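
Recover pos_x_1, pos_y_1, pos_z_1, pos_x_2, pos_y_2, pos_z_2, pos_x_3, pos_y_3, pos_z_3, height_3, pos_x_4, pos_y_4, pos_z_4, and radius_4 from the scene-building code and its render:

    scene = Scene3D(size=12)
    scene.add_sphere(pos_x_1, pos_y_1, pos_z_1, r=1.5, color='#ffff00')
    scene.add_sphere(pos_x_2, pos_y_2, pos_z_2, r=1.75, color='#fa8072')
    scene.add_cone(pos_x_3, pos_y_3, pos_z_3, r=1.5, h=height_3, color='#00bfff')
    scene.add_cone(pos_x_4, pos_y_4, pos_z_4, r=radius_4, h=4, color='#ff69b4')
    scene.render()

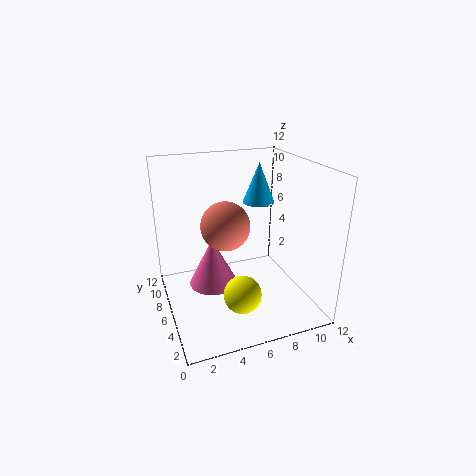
pos_x_1 = 5.25
pos_y_1 = 3
pos_z_1 = 2.5
pos_x_2 = 4
pos_y_2 = 3.25
pos_z_2 = 8.5
pos_x_3 = 9.5
pos_y_3 = 9.75
pos_z_3 = 7.5
height_3 = 3.75
pos_x_4 = 3.75
pos_y_4 = 6
pos_z_4 = 2.25
radius_4 = 2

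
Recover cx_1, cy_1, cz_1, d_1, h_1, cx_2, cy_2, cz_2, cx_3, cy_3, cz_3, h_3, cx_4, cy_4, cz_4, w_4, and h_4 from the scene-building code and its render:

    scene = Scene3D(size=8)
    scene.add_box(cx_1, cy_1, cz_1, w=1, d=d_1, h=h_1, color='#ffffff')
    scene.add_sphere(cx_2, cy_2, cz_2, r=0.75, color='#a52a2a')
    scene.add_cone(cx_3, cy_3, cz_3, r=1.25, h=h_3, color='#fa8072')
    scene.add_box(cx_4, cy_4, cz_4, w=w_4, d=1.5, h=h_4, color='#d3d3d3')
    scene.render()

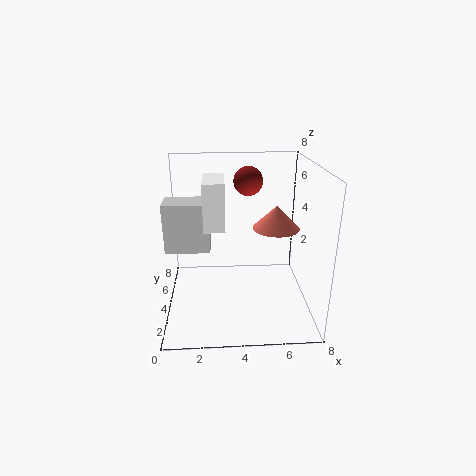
cx_1 = 2.25
cy_1 = 1.25
cz_1 = 5.5
d_1 = 2.25
h_1 = 2.25
cx_2 = 4.5
cy_2 = 3.75
cz_2 = 7.25
cx_3 = 6
cy_3 = 3.5
cz_3 = 4.75
h_3 = 1.25
cx_4 = 0.25
cy_4 = 2.25
cz_4 = 4
w_4 = 2.25
h_4 = 2.5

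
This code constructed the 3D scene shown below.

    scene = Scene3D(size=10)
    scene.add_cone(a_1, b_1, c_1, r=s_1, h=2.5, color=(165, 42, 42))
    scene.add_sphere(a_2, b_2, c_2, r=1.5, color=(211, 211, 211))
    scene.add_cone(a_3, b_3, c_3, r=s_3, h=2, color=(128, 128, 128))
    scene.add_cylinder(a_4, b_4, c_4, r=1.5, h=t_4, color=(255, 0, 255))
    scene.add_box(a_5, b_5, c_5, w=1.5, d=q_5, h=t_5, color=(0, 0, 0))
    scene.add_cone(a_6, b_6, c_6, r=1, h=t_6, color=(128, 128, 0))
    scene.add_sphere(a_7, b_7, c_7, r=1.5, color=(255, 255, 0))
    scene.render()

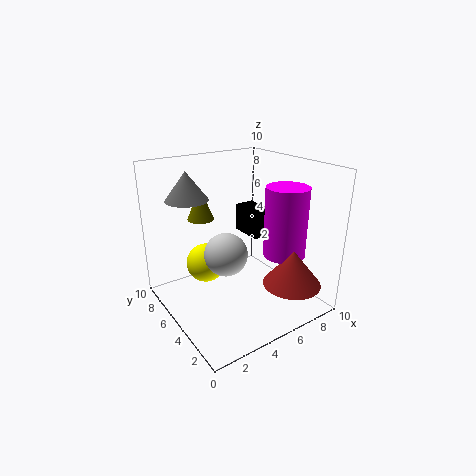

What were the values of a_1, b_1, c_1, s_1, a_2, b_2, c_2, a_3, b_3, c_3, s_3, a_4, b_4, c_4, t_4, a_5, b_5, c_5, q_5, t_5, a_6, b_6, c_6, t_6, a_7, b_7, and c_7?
a_1 = 7.5
b_1 = 2
c_1 = 2
s_1 = 2
a_2 = 4
b_2 = 5
c_2 = 4
a_3 = 2.5
b_3 = 7.5
c_3 = 7.5
s_3 = 1.5
a_4 = 8
b_4 = 3.5
c_4 = 3.5
t_4 = 5
a_5 = 6.5
b_5 = 5
c_5 = 4.5
q_5 = 2.5
t_5 = 2
a_6 = 4
b_6 = 8.5
c_6 = 5.5
t_6 = 2.5
a_7 = 4
b_7 = 8
c_7 = 2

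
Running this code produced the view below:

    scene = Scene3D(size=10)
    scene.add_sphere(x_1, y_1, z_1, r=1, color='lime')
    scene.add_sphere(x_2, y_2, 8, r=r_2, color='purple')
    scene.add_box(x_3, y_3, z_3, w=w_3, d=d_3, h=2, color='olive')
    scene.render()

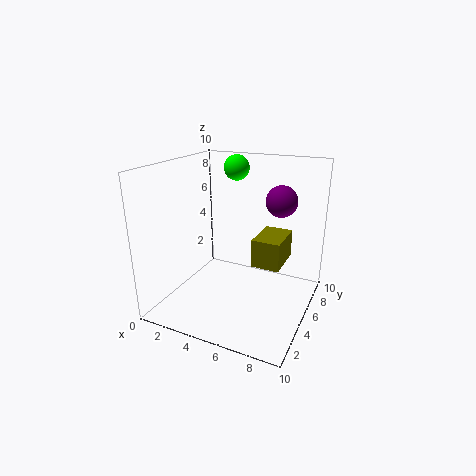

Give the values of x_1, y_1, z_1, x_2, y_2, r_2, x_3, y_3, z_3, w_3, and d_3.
x_1 = 3, y_1 = 9, z_1 = 9, x_2 = 8, y_2 = 5, r_2 = 1, x_3 = 6, y_3 = 5, z_3 = 3, w_3 = 2, d_3 = 3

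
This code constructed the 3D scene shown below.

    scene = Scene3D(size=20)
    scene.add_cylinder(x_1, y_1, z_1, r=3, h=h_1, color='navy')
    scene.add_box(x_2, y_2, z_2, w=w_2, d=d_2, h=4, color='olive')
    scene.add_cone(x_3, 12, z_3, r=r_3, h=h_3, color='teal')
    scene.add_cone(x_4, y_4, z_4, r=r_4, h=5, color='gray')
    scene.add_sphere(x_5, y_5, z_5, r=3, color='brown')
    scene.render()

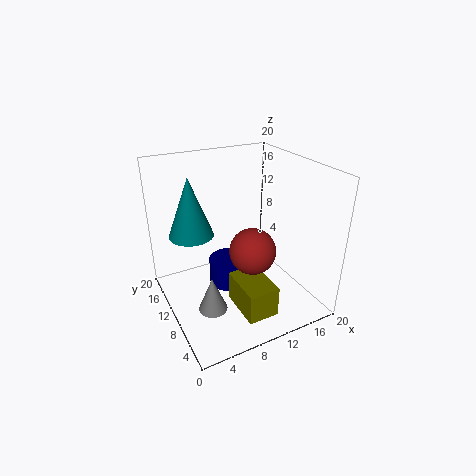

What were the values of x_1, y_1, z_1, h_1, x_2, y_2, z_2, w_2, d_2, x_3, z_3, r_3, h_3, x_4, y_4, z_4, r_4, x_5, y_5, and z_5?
x_1 = 10; y_1 = 13; z_1 = 1; h_1 = 4; x_2 = 7; y_2 = 1; z_2 = 3; w_2 = 4; d_2 = 6; x_3 = 4; z_3 = 11; r_3 = 3; h_3 = 8; x_4 = 5; y_4 = 8; z_4 = 1; r_4 = 2; x_5 = 10; y_5 = 6; z_5 = 10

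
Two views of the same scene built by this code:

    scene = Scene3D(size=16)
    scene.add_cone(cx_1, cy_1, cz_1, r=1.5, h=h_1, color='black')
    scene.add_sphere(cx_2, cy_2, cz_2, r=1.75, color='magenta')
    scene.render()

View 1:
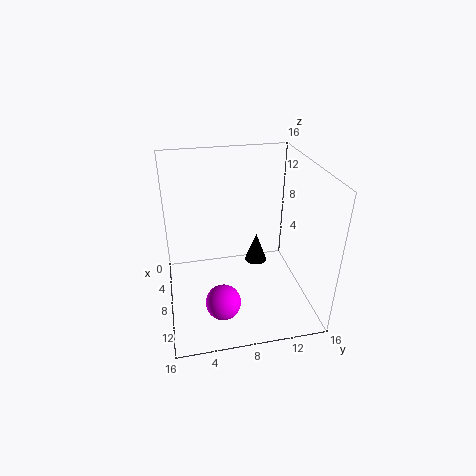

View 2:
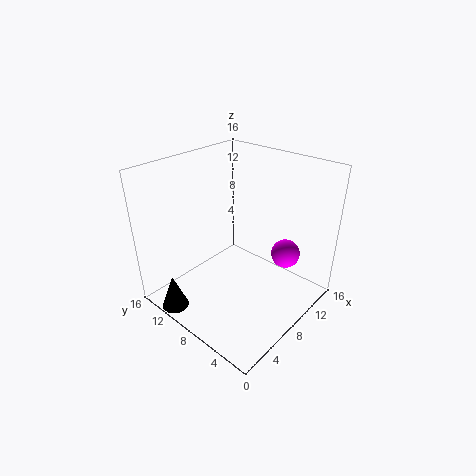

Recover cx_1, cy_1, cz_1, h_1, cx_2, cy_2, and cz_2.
cx_1 = 1.5, cy_1 = 12, cz_1 = 0.25, h_1 = 4, cx_2 = 13.75, cy_2 = 5.25, cz_2 = 4.25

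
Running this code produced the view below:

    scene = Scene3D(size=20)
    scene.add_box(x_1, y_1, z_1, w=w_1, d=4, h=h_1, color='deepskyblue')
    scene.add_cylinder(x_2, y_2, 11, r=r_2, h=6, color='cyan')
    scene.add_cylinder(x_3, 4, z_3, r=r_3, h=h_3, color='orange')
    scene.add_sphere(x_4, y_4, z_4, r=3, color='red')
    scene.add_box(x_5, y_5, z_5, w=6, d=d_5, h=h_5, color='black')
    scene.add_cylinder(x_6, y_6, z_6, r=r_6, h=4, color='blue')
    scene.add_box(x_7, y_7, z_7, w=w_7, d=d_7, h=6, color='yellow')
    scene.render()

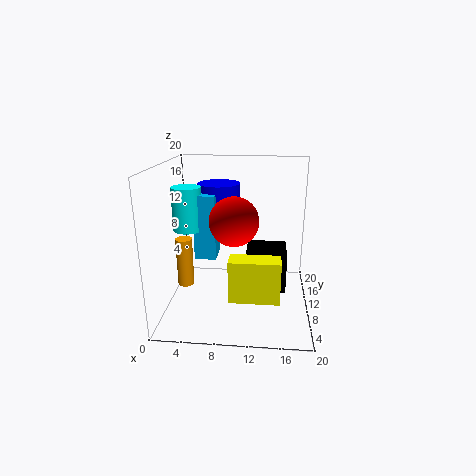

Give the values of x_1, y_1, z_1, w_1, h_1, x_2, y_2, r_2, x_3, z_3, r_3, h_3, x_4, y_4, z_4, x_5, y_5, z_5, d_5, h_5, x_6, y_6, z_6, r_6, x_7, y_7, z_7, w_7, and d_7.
x_1 = 4, y_1 = 9, z_1 = 7, w_1 = 3, h_1 = 9, x_2 = 3, y_2 = 10, r_2 = 2, x_3 = 4, z_3 = 6, r_3 = 1, h_3 = 6, x_4 = 10, y_4 = 5, z_4 = 14, x_5 = 11, y_5 = 11, z_5 = 1, d_5 = 6, h_5 = 6, x_6 = 7, y_6 = 13, z_6 = 13, r_6 = 3, x_7 = 9, y_7 = 6, z_7 = 2, w_7 = 7, d_7 = 3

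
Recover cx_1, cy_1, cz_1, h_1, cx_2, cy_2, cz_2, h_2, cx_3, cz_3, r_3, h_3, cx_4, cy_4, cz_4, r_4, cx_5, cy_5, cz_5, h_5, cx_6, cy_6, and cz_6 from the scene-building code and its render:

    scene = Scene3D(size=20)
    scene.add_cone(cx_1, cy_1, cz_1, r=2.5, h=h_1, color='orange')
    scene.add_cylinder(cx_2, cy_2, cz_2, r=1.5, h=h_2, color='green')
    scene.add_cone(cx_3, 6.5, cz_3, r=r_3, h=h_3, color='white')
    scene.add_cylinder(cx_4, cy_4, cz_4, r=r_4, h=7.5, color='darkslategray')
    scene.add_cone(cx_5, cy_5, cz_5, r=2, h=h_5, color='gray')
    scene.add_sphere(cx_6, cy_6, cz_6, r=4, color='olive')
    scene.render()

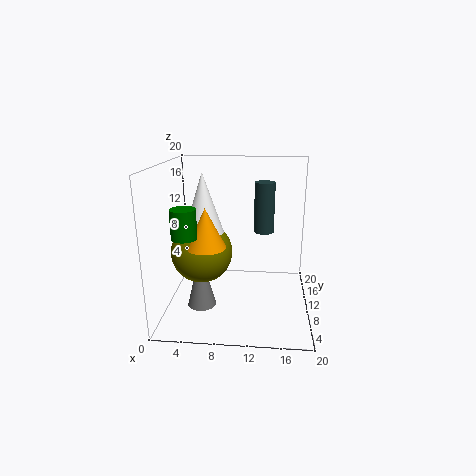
cx_1 = 6.5; cy_1 = 5; cz_1 = 10.5; h_1 = 5; cx_2 = 4.5; cy_2 = 2.5; cz_2 = 12.5; h_2 = 3.5; cx_3 = 6; cz_3 = 12; r_3 = 2.5; h_3 = 7.5; cx_4 = 13.5; cy_4 = 14.5; cz_4 = 9.5; r_4 = 1.5; cx_5 = 5; cy_5 = 8; cz_5 = 0.5; h_5 = 8; cx_6 = 5.5; cy_6 = 7; cz_6 = 9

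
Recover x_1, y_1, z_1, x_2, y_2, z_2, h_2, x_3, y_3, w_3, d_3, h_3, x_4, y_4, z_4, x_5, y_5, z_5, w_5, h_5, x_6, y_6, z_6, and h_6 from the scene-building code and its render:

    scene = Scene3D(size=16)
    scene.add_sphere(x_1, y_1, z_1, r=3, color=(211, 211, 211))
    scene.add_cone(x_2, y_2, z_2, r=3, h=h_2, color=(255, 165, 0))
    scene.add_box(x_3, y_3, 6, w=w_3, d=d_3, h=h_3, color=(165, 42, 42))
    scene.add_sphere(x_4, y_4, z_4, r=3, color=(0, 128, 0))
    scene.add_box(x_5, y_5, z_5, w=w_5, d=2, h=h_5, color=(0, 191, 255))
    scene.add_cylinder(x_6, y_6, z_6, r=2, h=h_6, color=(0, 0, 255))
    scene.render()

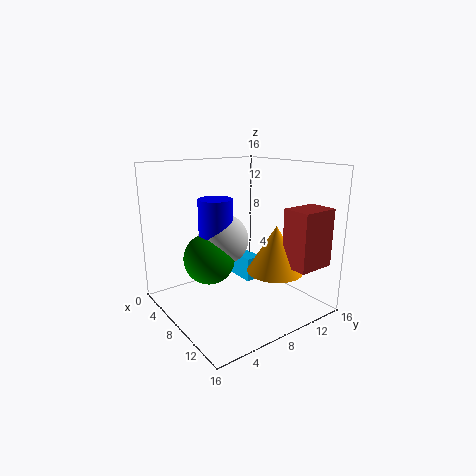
x_1 = 5; y_1 = 8; z_1 = 7; x_2 = 12; y_2 = 10; z_2 = 5; h_2 = 5; x_3 = 13; y_3 = 10; w_3 = 3; d_3 = 4; h_3 = 6; x_4 = 5; y_4 = 6; z_4 = 5; x_5 = 1; y_5 = 11; z_5 = 1; w_5 = 5; h_5 = 3; x_6 = 5; y_6 = 7; z_6 = 6; h_6 = 6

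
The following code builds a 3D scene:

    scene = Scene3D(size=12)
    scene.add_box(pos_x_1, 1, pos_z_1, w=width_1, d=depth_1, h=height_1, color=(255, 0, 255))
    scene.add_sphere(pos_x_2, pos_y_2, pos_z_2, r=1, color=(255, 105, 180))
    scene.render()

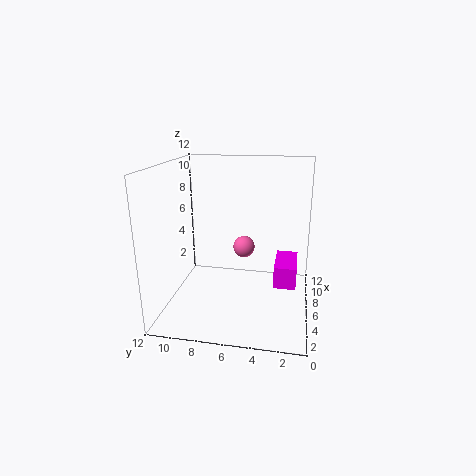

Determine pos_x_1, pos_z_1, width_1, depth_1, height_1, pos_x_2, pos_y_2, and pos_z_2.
pos_x_1 = 7
pos_z_1 = 1
width_1 = 4
depth_1 = 2
height_1 = 2
pos_x_2 = 9
pos_y_2 = 6
pos_z_2 = 4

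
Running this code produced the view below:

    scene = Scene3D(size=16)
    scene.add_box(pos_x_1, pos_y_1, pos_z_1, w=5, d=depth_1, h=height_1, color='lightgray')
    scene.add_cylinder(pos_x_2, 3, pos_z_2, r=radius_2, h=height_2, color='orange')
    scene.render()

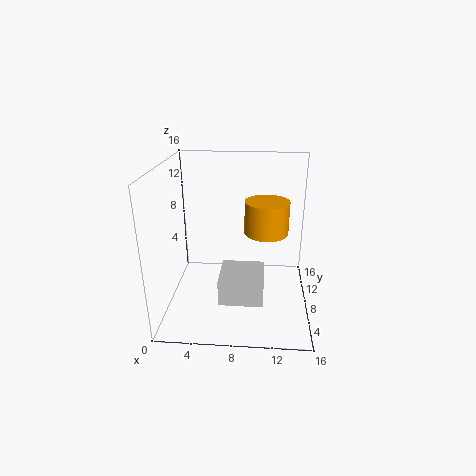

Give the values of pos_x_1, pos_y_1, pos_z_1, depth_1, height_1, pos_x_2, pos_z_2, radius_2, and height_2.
pos_x_1 = 6
pos_y_1 = 5
pos_z_1 = 1
depth_1 = 5
height_1 = 3
pos_x_2 = 11
pos_z_2 = 11
radius_2 = 2
height_2 = 3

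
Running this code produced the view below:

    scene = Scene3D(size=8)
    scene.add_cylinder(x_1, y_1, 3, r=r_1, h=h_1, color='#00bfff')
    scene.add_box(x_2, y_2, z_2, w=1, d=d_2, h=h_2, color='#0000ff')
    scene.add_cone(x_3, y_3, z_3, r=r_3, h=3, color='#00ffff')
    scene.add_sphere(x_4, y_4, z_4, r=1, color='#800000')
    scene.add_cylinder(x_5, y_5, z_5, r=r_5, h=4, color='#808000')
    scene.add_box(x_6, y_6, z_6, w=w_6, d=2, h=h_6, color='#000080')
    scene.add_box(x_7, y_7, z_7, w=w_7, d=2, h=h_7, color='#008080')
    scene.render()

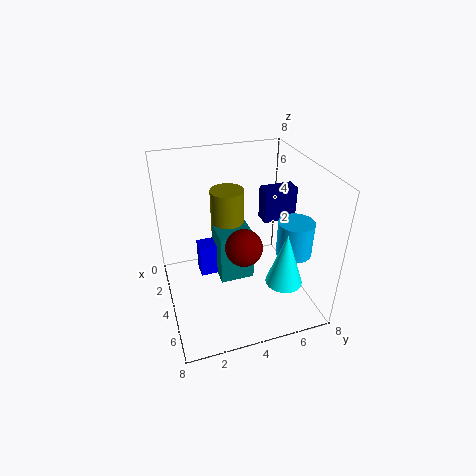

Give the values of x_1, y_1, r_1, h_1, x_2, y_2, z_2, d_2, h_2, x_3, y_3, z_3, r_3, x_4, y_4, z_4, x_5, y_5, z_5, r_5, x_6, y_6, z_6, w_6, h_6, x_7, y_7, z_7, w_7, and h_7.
x_1 = 5
y_1 = 7
r_1 = 1
h_1 = 2
x_2 = 2
y_2 = 2
z_2 = 1
d_2 = 3
h_2 = 2
x_3 = 6
y_3 = 6
z_3 = 2
r_3 = 1
x_4 = 5
y_4 = 4
z_4 = 4
x_5 = 2
y_5 = 4
z_5 = 2
r_5 = 1
x_6 = 2
y_6 = 6
z_6 = 4
w_6 = 1
h_6 = 2
x_7 = 2
y_7 = 3
z_7 = 1
w_7 = 2
h_7 = 3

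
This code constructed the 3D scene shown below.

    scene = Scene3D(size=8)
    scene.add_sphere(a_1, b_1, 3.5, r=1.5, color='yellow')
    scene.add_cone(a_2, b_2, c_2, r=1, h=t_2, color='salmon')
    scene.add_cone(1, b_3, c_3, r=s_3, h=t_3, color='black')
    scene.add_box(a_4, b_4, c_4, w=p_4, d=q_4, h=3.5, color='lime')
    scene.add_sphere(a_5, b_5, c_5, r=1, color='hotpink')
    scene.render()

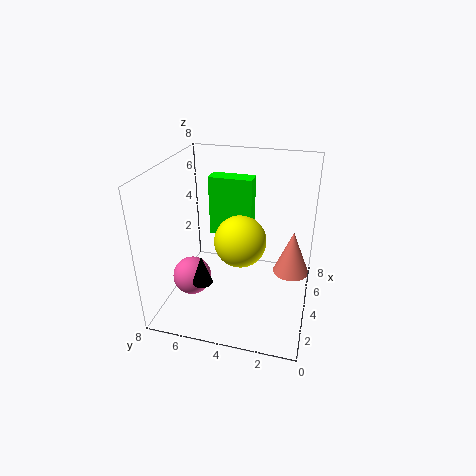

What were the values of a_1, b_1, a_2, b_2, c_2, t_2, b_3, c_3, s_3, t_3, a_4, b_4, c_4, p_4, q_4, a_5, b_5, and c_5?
a_1 = 4.5, b_1 = 4, a_2 = 4.5, b_2 = 1, c_2 = 2, t_2 = 2.5, b_3 = 5, c_3 = 3, s_3 = 0.5, t_3 = 1.5, a_4 = 5, b_4 = 3.5, c_4 = 3.5, p_4 = 1, q_4 = 2.5, a_5 = 2, b_5 = 6, c_5 = 2.5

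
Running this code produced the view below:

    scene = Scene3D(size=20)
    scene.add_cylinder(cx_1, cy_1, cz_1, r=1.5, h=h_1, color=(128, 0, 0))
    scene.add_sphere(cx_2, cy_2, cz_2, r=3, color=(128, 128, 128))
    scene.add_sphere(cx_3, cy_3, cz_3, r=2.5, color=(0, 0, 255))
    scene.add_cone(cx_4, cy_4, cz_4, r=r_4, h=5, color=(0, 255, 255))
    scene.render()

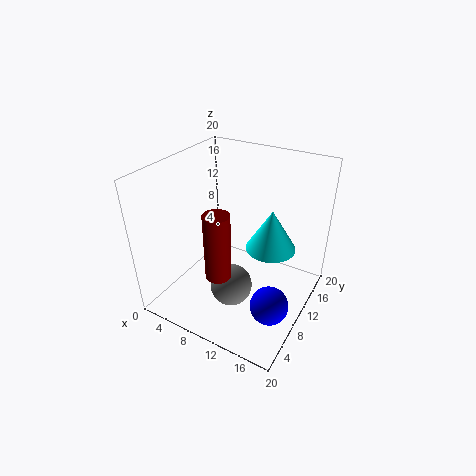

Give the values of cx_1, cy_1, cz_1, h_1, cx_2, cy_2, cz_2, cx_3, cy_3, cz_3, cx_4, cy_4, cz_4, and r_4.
cx_1 = 12; cy_1 = 2; cz_1 = 10; h_1 = 8; cx_2 = 10; cy_2 = 8; cz_2 = 3; cx_3 = 17; cy_3 = 6; cz_3 = 4; cx_4 = 16; cy_4 = 7.5; cz_4 = 12; r_4 = 3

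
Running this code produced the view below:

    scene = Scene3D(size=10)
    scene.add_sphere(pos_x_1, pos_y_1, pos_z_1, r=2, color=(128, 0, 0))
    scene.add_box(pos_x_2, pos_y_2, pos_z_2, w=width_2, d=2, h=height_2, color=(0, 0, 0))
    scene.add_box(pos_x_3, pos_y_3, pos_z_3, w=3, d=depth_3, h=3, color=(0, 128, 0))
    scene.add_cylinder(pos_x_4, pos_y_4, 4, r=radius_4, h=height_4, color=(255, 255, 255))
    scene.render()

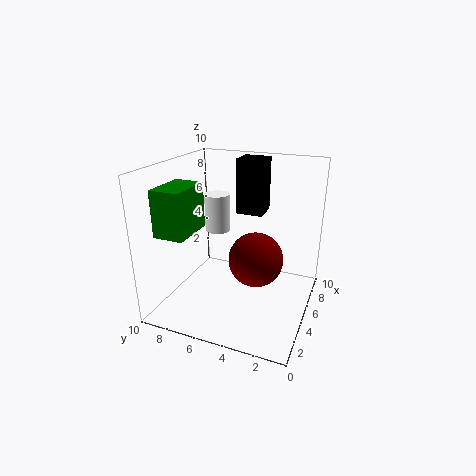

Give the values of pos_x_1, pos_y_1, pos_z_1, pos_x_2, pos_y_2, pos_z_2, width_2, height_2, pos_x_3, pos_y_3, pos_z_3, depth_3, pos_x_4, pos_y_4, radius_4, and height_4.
pos_x_1 = 6, pos_y_1 = 4, pos_z_1 = 3, pos_x_2 = 7, pos_y_2 = 4, pos_z_2 = 6, width_2 = 2, height_2 = 4, pos_x_3 = 1, pos_y_3 = 7, pos_z_3 = 6, depth_3 = 2, pos_x_4 = 8, pos_y_4 = 8, radius_4 = 1, height_4 = 3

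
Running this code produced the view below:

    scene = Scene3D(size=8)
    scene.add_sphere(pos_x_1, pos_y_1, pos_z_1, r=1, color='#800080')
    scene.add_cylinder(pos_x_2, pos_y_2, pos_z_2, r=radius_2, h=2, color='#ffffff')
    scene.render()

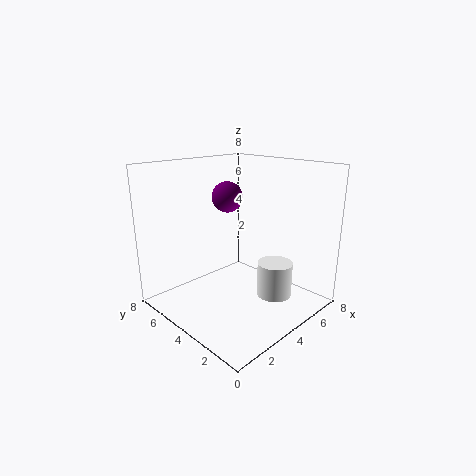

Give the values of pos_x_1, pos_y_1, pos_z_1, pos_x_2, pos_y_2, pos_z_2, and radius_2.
pos_x_1 = 6
pos_y_1 = 7
pos_z_1 = 5.5
pos_x_2 = 5.5
pos_y_2 = 2.5
pos_z_2 = 0.5
radius_2 = 1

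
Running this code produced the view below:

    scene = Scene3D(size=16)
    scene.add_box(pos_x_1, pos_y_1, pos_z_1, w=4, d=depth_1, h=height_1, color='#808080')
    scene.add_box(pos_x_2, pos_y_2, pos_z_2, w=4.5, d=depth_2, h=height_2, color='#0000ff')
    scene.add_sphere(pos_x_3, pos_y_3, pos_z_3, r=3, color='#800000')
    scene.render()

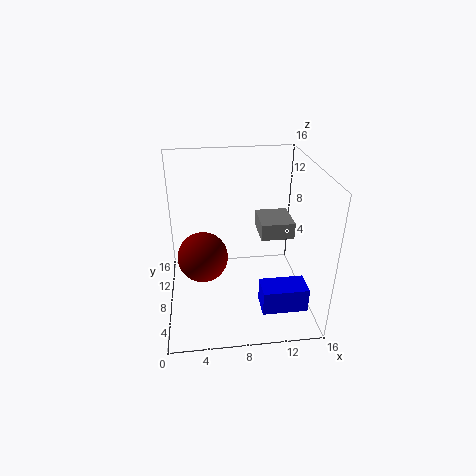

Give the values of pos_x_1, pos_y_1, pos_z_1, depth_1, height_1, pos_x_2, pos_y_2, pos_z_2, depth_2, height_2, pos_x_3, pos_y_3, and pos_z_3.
pos_x_1 = 11; pos_y_1 = 9.5; pos_z_1 = 6.5; depth_1 = 4.5; height_1 = 2; pos_x_2 = 9.5; pos_y_2 = 0.5; pos_z_2 = 3.5; depth_2 = 2.5; height_2 = 2.5; pos_x_3 = 4; pos_y_3 = 10; pos_z_3 = 4.5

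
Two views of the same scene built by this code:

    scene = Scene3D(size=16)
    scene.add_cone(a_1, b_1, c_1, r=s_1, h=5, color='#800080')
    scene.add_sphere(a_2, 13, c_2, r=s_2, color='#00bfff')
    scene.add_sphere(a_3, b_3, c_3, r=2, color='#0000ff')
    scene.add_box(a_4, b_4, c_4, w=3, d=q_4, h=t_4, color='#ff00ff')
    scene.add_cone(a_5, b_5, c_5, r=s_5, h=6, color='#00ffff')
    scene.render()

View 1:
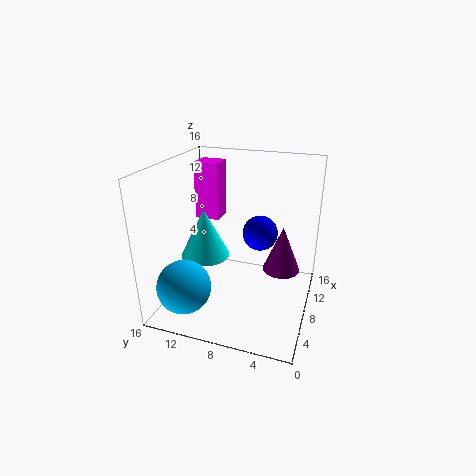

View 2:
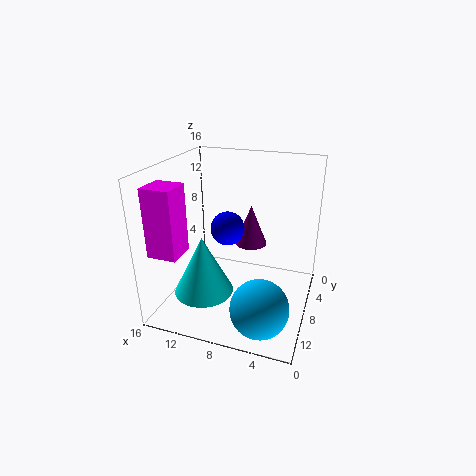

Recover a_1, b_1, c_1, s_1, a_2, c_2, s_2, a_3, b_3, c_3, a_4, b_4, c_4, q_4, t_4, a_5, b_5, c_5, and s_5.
a_1 = 8
b_1 = 3
c_1 = 5
s_1 = 2
a_2 = 4
c_2 = 3
s_2 = 3
a_3 = 10
b_3 = 6
c_3 = 8
a_4 = 12
b_4 = 12
c_4 = 8
q_4 = 3
t_4 = 7
a_5 = 10
b_5 = 13
c_5 = 4
s_5 = 3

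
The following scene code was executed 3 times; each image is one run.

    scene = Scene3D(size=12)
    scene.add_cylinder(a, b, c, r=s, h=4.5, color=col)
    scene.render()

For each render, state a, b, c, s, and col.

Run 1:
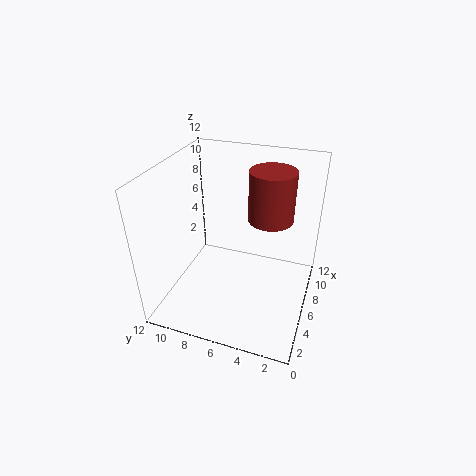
a = 9; b = 4; c = 6.5; s = 2; col = 'brown'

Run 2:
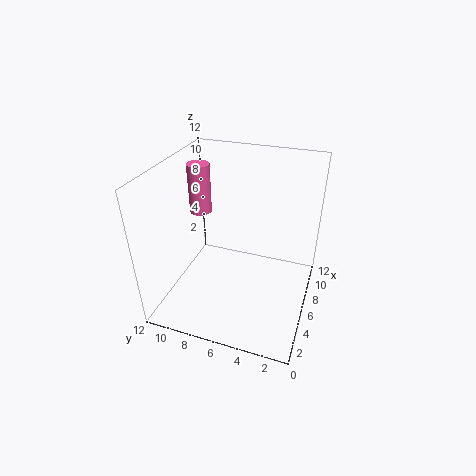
a = 8.5; b = 10.5; c = 6.5; s = 1; col = 'hotpink'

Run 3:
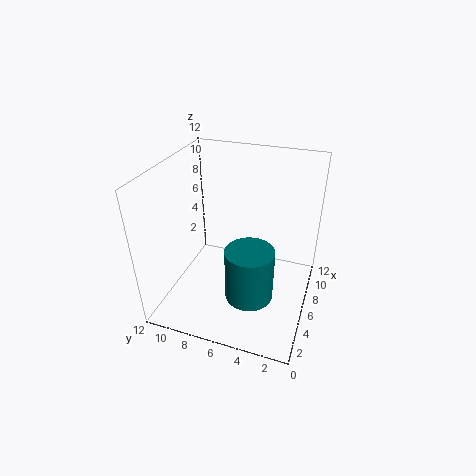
a = 4.5; b = 4.5; c = 1.5; s = 2; col = 'teal'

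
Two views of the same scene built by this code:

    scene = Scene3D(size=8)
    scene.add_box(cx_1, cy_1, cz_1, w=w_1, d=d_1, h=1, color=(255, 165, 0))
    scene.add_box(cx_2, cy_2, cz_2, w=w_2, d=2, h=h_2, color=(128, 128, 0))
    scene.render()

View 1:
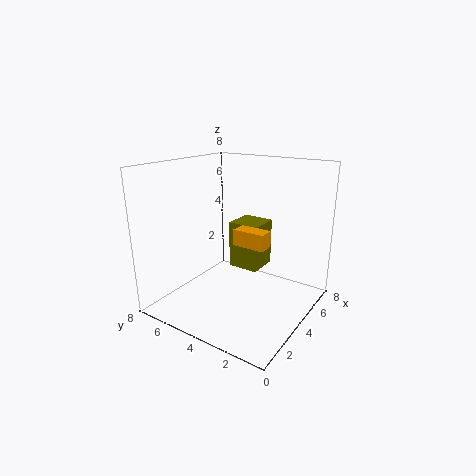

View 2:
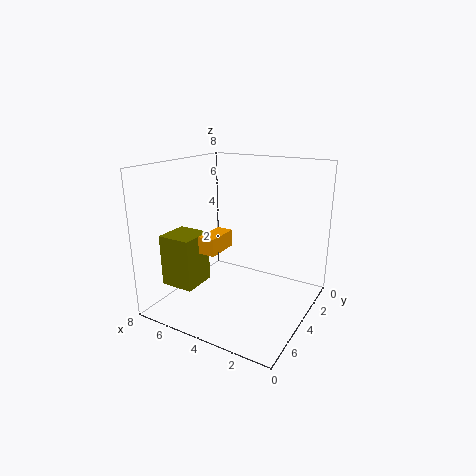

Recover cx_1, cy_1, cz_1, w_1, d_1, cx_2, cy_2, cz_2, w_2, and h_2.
cx_1 = 5
cy_1 = 3
cz_1 = 3
w_1 = 1
d_1 = 2
cx_2 = 6
cy_2 = 4
cz_2 = 1
w_2 = 2
h_2 = 3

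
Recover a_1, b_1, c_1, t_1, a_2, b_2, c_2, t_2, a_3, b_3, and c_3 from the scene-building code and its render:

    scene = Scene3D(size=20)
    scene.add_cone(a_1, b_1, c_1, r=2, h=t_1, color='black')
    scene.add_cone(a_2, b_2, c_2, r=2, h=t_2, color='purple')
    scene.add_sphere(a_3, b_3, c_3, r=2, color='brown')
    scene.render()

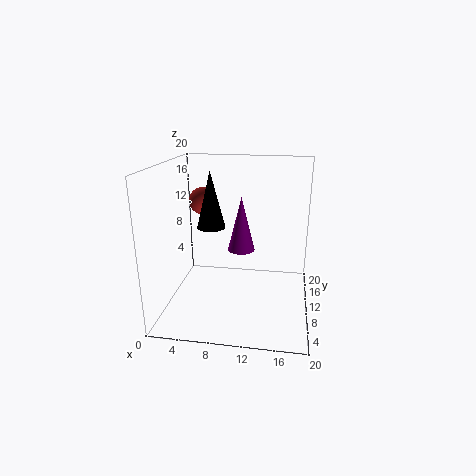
a_1 = 6; b_1 = 11; c_1 = 11; t_1 = 8; a_2 = 10; b_2 = 13; c_2 = 7; t_2 = 8; a_3 = 4; b_3 = 14; c_3 = 14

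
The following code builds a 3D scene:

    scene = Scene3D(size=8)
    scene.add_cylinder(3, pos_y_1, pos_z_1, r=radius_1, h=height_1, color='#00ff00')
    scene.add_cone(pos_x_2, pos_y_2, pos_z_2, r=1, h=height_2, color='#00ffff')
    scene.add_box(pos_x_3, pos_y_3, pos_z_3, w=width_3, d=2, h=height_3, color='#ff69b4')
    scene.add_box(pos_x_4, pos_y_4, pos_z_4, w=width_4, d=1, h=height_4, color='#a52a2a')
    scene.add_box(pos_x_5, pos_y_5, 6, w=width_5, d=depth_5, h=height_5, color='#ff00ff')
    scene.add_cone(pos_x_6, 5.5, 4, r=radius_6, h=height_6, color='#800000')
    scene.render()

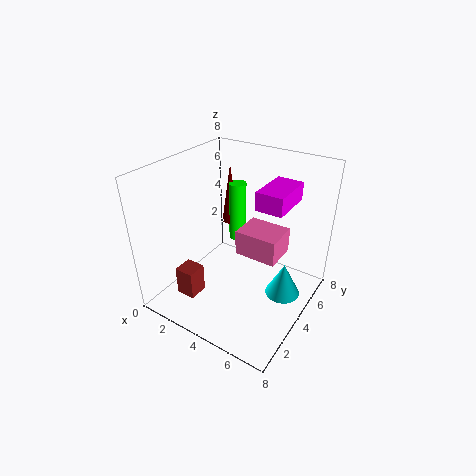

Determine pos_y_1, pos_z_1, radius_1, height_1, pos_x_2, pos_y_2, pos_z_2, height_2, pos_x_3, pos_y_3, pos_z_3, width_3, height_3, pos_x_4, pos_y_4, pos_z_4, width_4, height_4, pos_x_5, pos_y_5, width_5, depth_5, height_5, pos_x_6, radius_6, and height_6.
pos_y_1 = 5.5; pos_z_1 = 3; radius_1 = 0.5; height_1 = 3.5; pos_x_2 = 6.5; pos_y_2 = 5; pos_z_2 = 0.5; height_2 = 2; pos_x_3 = 3.5; pos_y_3 = 4.5; pos_z_3 = 2.5; width_3 = 2.5; height_3 = 1.5; pos_x_4 = 2.5; pos_y_4 = 0.5; pos_z_4 = 2; width_4 = 1; height_4 = 1.5; pos_x_5 = 5; pos_y_5 = 4; width_5 = 1.5; depth_5 = 2.5; height_5 = 1; pos_x_6 = 2.5; radius_6 = 0.5; height_6 = 3.5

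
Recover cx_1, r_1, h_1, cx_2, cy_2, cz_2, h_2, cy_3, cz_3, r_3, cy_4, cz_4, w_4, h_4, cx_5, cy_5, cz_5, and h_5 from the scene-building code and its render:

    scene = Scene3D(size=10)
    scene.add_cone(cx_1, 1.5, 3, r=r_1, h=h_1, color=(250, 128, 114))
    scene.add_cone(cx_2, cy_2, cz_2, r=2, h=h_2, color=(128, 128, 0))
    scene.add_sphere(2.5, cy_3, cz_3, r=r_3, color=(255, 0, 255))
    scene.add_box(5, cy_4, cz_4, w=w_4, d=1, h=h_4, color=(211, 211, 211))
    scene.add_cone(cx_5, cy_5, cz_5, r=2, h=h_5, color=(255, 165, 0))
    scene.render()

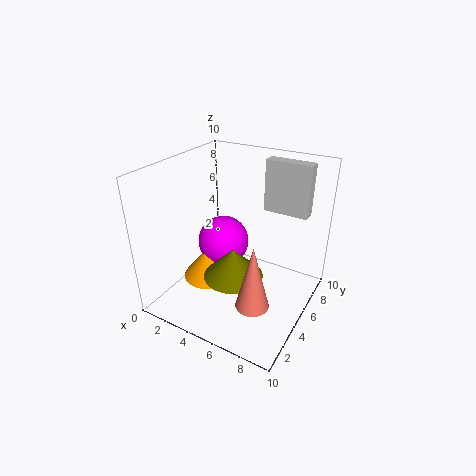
cx_1 = 8; r_1 = 1; h_1 = 4; cx_2 = 5.5; cy_2 = 3.5; cz_2 = 3; h_2 = 2; cy_3 = 7; cz_3 = 3; r_3 = 2; cy_4 = 9; cz_4 = 5.5; w_4 = 3.5; h_4 = 4; cx_5 = 2; cy_5 = 5.5; cz_5 = 0.5; h_5 = 2.5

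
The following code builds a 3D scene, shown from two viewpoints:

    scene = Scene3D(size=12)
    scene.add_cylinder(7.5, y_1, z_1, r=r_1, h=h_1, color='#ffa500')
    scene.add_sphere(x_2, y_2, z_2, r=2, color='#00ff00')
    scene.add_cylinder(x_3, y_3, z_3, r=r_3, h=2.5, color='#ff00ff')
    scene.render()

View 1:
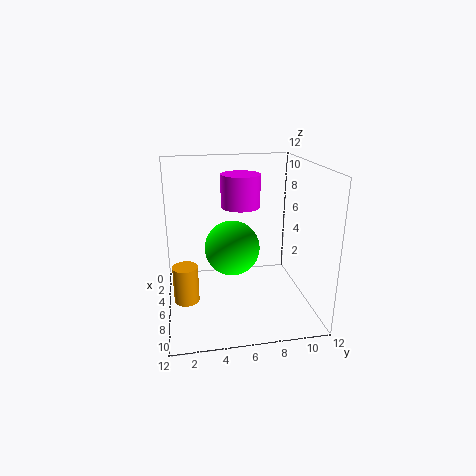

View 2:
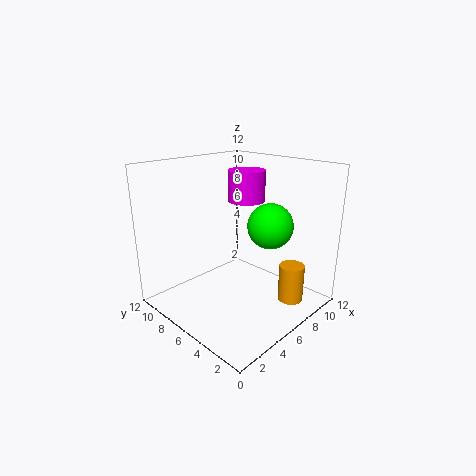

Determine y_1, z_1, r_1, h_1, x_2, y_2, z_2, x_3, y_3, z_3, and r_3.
y_1 = 1.5
z_1 = 1.5
r_1 = 1
h_1 = 3
x_2 = 9
y_2 = 5
z_2 = 6.5
x_3 = 7
y_3 = 6
z_3 = 9
r_3 = 1.5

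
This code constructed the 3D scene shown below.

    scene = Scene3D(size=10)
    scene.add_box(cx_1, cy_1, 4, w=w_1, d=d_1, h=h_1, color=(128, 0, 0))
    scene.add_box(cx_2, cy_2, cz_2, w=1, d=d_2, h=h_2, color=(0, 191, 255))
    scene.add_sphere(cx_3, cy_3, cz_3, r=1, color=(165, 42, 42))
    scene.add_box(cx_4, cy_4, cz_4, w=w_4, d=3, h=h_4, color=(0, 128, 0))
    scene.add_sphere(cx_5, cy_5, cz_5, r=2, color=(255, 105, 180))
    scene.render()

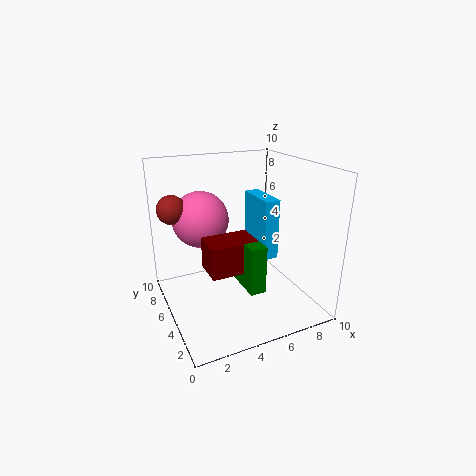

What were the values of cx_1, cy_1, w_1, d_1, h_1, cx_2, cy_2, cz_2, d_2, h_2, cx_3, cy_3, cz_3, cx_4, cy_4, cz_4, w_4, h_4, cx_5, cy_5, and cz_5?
cx_1 = 2
cy_1 = 2
w_1 = 3
d_1 = 2
h_1 = 2
cx_2 = 6
cy_2 = 3
cz_2 = 4
d_2 = 3
h_2 = 4
cx_3 = 1
cy_3 = 7
cz_3 = 7
cx_4 = 4
cy_4 = 1
cz_4 = 3
w_4 = 1
h_4 = 3
cx_5 = 3
cy_5 = 7
cz_5 = 6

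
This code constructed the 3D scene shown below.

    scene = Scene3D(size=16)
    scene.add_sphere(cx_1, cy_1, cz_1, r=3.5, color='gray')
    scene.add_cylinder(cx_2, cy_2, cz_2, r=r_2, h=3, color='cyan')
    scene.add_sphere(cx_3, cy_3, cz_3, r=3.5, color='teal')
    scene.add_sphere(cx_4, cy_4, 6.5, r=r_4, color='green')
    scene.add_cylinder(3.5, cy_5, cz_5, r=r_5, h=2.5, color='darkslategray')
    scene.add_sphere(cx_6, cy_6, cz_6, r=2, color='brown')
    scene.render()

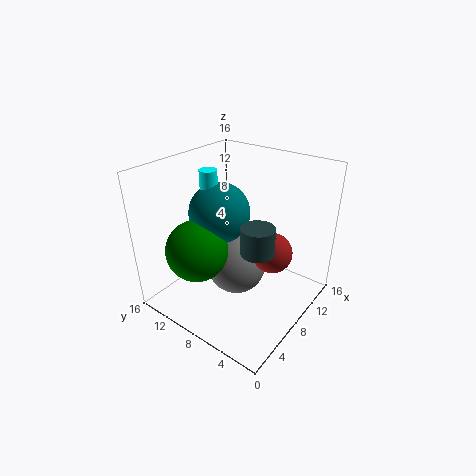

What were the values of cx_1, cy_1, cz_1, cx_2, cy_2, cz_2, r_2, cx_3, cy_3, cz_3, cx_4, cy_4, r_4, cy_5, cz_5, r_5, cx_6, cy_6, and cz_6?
cx_1 = 9, cy_1 = 9, cz_1 = 3.5, cx_2 = 8, cy_2 = 12, cz_2 = 12, r_2 = 1, cx_3 = 8.5, cy_3 = 11, cz_3 = 10, cx_4 = 5, cy_4 = 11.5, r_4 = 3.5, cy_5 = 2.5, cz_5 = 10.5, r_5 = 1.5, cx_6 = 7, cy_6 = 3, cz_6 = 8.5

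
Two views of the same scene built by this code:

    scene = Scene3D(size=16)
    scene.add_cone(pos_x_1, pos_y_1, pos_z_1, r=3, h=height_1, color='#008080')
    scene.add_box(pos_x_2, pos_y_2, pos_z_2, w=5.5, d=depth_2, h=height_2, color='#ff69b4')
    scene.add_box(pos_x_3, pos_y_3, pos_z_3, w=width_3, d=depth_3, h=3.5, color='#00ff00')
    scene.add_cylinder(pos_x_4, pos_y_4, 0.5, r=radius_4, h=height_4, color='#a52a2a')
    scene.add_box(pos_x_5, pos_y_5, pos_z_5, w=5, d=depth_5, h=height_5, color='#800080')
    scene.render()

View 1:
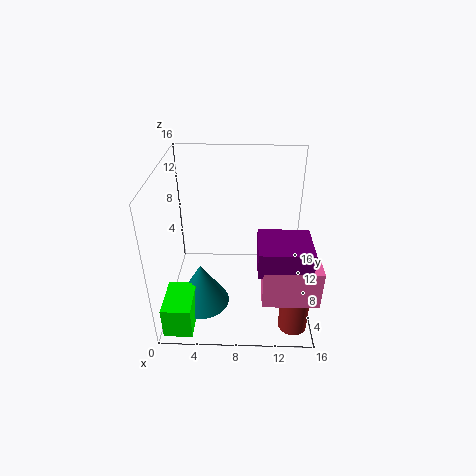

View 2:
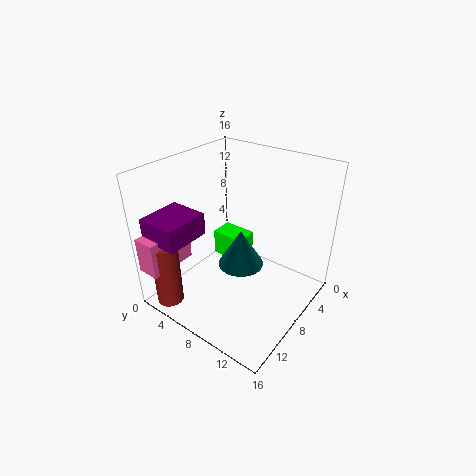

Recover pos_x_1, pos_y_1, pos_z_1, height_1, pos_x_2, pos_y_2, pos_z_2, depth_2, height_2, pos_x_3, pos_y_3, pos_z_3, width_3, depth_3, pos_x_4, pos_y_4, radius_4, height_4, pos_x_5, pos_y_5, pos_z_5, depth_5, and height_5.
pos_x_1 = 4, pos_y_1 = 5.5, pos_z_1 = 1, height_1 = 5, pos_x_2 = 10.5, pos_y_2 = 0.5, pos_z_2 = 5, depth_2 = 2.5, height_2 = 4, pos_x_3 = 0.5, pos_y_3 = 0.5, pos_z_3 = 0.5, width_3 = 3, depth_3 = 4.5, pos_x_4 = 14, pos_y_4 = 2.5, radius_4 = 1.5, height_4 = 7.5, pos_x_5 = 10, pos_y_5 = 0.5, pos_z_5 = 8.5, depth_5 = 4.5, height_5 = 2.5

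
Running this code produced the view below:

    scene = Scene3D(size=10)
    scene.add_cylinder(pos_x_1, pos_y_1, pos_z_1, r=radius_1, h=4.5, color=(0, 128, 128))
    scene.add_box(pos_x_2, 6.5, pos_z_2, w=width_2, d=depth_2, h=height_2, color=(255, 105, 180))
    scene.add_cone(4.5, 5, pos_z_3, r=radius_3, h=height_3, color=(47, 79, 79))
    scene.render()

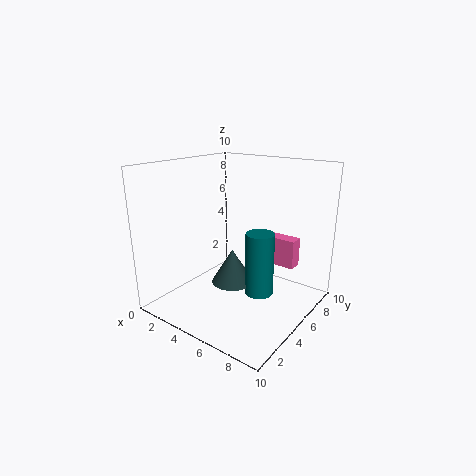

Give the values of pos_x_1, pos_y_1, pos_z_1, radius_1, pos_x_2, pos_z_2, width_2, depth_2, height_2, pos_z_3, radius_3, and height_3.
pos_x_1 = 6.5
pos_y_1 = 5.5
pos_z_1 = 1
radius_1 = 1
pos_x_2 = 6
pos_z_2 = 3
width_2 = 2.5
depth_2 = 1
height_2 = 2
pos_z_3 = 1.5
radius_3 = 1.5
height_3 = 2.5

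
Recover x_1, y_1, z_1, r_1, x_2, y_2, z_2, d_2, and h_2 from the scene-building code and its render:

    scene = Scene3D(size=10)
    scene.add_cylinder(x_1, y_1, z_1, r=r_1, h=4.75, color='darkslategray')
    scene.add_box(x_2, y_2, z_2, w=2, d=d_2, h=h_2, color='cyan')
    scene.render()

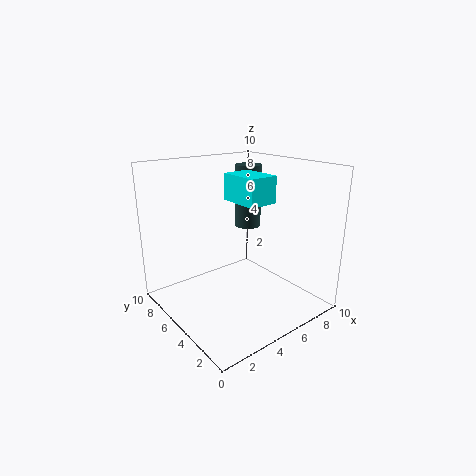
x_1 = 7.75, y_1 = 7.25, z_1 = 4.75, r_1 = 1, x_2 = 4.25, y_2 = 2.75, z_2 = 7.75, d_2 = 2.75, h_2 = 1.75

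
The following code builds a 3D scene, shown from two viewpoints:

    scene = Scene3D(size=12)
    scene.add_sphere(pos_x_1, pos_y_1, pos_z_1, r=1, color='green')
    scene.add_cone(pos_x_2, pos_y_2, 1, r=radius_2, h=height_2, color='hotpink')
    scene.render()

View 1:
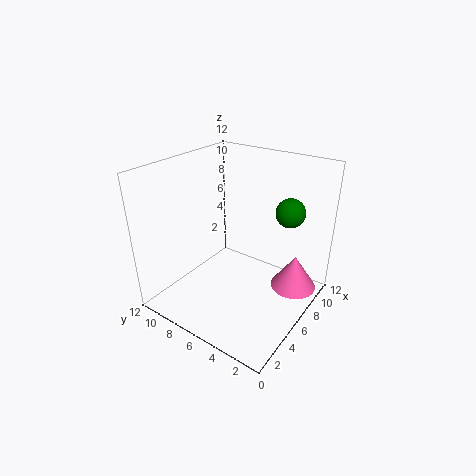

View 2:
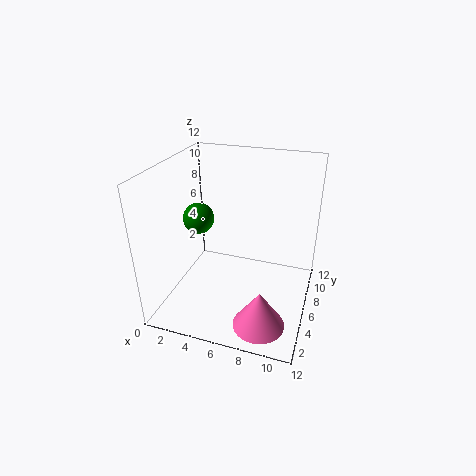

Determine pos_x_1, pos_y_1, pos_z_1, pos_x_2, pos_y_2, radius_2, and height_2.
pos_x_1 = 5, pos_y_1 = 1, pos_z_1 = 10, pos_x_2 = 9, pos_y_2 = 2, radius_2 = 2, height_2 = 3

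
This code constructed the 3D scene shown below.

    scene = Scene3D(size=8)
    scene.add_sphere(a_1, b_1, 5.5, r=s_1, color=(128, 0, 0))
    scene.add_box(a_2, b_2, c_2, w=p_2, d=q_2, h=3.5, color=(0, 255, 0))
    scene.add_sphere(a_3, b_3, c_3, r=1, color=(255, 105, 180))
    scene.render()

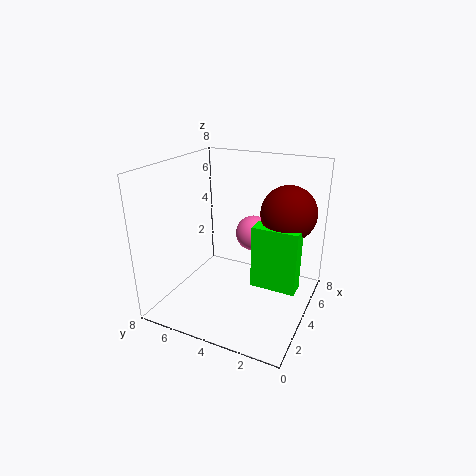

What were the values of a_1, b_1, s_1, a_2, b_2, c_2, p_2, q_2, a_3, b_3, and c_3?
a_1 = 5; b_1 = 1.5; s_1 = 1.5; a_2 = 3.5; b_2 = 0.5; c_2 = 1.5; p_2 = 1; q_2 = 2.5; a_3 = 5; b_3 = 3.5; c_3 = 4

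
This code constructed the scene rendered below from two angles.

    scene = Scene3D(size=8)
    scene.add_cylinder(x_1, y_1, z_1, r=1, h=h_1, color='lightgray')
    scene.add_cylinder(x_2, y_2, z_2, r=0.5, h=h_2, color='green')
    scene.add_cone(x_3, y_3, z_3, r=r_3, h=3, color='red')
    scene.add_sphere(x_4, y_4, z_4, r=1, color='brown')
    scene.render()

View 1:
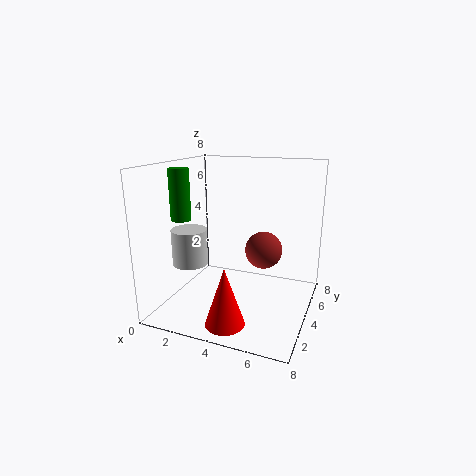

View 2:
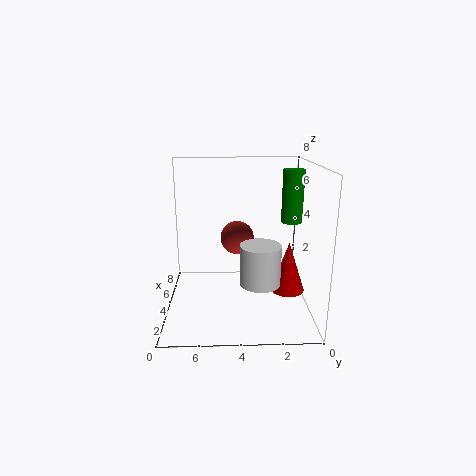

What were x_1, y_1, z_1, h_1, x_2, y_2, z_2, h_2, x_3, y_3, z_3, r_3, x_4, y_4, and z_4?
x_1 = 1.5
y_1 = 3
z_1 = 2.5
h_1 = 2
x_2 = 2
y_2 = 1.5
z_2 = 5.5
h_2 = 2.5
x_3 = 4.5
y_3 = 1
z_3 = 0.5
r_3 = 1
x_4 = 5.5
y_4 = 4
z_4 = 3.5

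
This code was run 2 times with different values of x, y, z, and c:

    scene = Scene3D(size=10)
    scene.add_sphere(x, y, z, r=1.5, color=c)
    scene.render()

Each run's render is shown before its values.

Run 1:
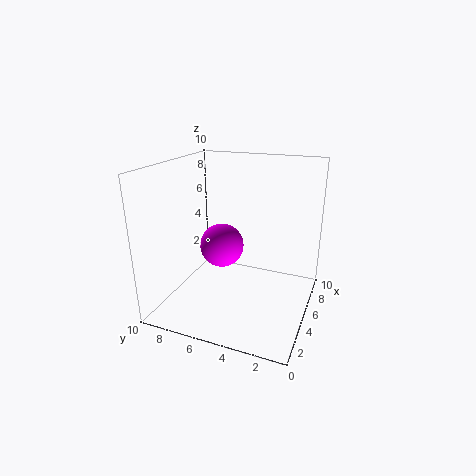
x = 4.5
y = 6
z = 4.5
c = 'magenta'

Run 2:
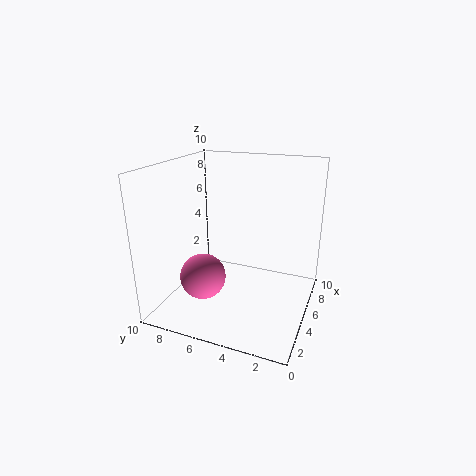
x = 2.5
y = 6.5
z = 3
c = 'hotpink'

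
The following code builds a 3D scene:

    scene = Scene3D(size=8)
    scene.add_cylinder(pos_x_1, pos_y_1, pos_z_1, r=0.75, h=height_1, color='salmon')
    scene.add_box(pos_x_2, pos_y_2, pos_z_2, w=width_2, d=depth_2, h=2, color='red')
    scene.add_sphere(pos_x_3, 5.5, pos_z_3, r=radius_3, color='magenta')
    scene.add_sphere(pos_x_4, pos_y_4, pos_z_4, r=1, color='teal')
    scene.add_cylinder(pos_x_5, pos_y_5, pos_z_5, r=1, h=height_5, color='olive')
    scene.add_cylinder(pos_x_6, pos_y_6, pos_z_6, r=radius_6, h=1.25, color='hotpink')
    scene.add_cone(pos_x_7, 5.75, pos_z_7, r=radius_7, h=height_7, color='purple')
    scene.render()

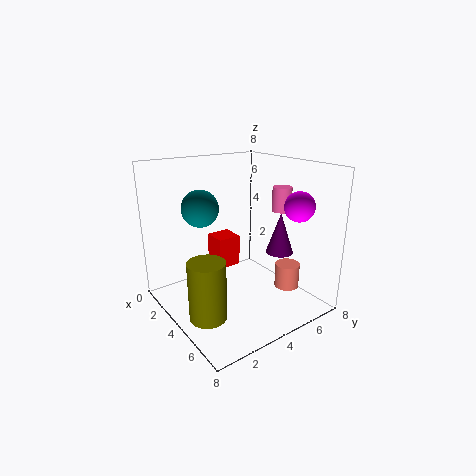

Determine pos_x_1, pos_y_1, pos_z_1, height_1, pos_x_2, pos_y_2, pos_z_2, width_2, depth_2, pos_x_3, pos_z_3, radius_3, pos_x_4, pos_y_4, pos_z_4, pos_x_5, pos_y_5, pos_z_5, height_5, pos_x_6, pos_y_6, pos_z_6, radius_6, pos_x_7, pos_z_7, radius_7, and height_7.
pos_x_1 = 4.75; pos_y_1 = 7.25; pos_z_1 = 0.25; height_1 = 1.5; pos_x_2 = 0.25; pos_y_2 = 4.25; pos_z_2 = 1; width_2 = 1.5; depth_2 = 1.5; pos_x_3 = 7; pos_z_3 = 6.25; radius_3 = 0.75; pos_x_4 = 3; pos_y_4 = 2.25; pos_z_4 = 5.75; pos_x_5 = 4.75; pos_y_5 = 1.5; pos_z_5 = 0.25; height_5 = 3.25; pos_x_6 = 5.75; pos_y_6 = 5.5; pos_z_6 = 5.75; radius_6 = 0.5; pos_x_7 = 5.5; pos_z_7 = 3.25; radius_7 = 0.75; height_7 = 2.25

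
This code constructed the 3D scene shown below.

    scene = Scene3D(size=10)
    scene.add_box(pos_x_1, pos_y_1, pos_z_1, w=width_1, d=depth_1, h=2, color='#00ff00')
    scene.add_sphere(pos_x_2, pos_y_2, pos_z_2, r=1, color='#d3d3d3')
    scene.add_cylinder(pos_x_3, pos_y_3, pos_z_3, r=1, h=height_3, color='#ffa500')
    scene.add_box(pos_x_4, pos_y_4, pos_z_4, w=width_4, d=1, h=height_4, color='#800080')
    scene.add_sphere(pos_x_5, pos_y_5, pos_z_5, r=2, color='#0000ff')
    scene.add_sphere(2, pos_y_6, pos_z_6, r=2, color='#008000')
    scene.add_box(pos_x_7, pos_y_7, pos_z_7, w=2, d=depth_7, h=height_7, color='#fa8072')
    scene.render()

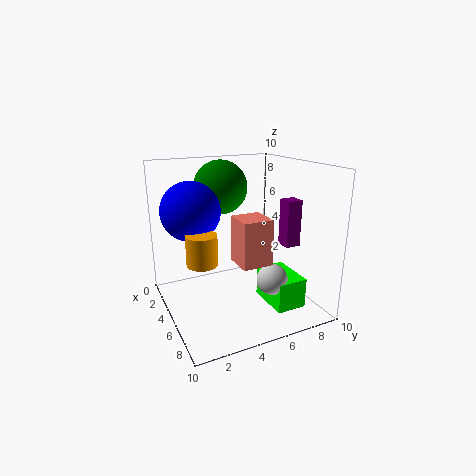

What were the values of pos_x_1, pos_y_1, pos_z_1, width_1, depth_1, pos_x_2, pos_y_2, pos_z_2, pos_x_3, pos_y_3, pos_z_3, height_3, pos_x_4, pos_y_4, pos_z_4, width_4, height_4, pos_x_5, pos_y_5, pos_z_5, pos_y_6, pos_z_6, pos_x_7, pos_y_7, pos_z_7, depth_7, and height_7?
pos_x_1 = 6
pos_y_1 = 6
pos_z_1 = 1
width_1 = 3
depth_1 = 2
pos_x_2 = 8
pos_y_2 = 6
pos_z_2 = 3
pos_x_3 = 6
pos_y_3 = 2
pos_z_3 = 4
height_3 = 2
pos_x_4 = 7
pos_y_4 = 7
pos_z_4 = 5
width_4 = 1
height_4 = 3
pos_x_5 = 4
pos_y_5 = 2
pos_z_5 = 7
pos_y_6 = 5
pos_z_6 = 8
pos_x_7 = 6
pos_y_7 = 4
pos_z_7 = 4
depth_7 = 2
height_7 = 3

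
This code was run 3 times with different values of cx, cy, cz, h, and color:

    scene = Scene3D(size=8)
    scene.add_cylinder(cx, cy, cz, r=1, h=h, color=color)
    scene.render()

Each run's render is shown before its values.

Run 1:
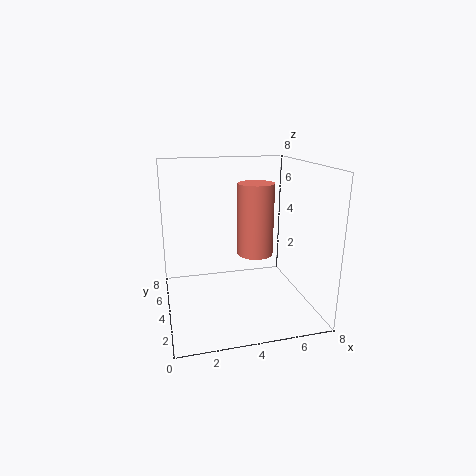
cx = 5
cy = 4
cz = 3
h = 4
color = 'salmon'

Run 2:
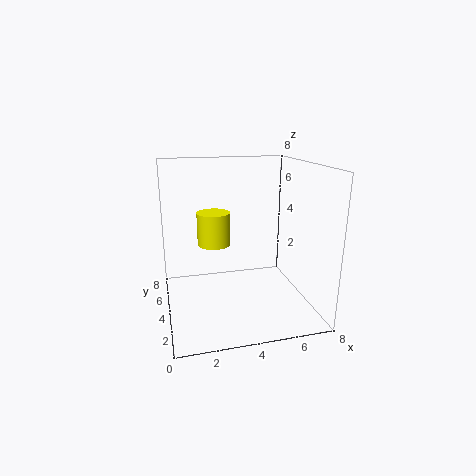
cx = 3
cy = 6
cz = 3
h = 2
color = 'yellow'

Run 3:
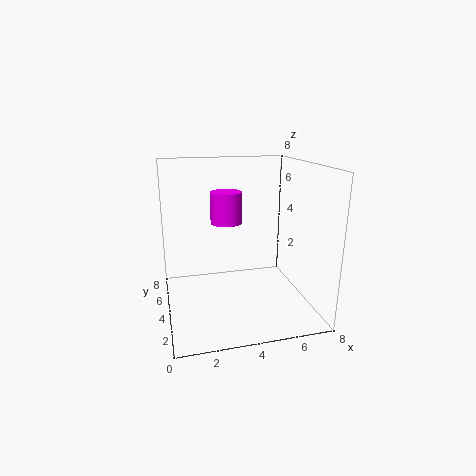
cx = 4
cy = 7
cz = 4
h = 2
color = 'magenta'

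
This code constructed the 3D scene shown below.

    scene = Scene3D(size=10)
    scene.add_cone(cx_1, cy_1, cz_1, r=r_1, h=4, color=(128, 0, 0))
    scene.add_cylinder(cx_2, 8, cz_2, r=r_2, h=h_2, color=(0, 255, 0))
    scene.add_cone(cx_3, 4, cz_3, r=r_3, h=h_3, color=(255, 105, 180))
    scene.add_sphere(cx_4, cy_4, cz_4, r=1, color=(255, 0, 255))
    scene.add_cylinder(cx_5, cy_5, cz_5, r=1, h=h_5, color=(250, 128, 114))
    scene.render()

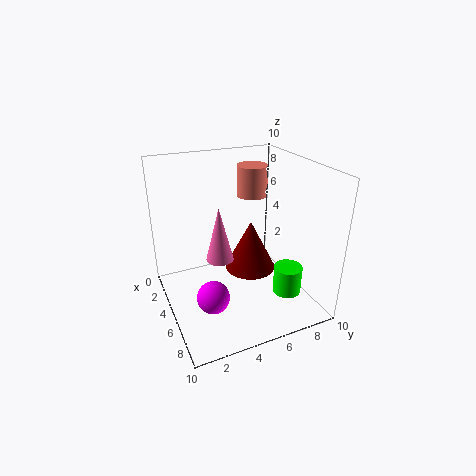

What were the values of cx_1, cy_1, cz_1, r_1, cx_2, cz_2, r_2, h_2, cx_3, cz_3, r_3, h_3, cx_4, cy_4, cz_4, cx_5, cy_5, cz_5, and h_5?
cx_1 = 3; cy_1 = 7; cz_1 = 1; r_1 = 2; cx_2 = 7; cz_2 = 1; r_2 = 1; h_2 = 2; cx_3 = 4; cz_3 = 3; r_3 = 1; h_3 = 4; cx_4 = 8; cy_4 = 2; cz_4 = 3; cx_5 = 5; cy_5 = 6; cz_5 = 8; h_5 = 2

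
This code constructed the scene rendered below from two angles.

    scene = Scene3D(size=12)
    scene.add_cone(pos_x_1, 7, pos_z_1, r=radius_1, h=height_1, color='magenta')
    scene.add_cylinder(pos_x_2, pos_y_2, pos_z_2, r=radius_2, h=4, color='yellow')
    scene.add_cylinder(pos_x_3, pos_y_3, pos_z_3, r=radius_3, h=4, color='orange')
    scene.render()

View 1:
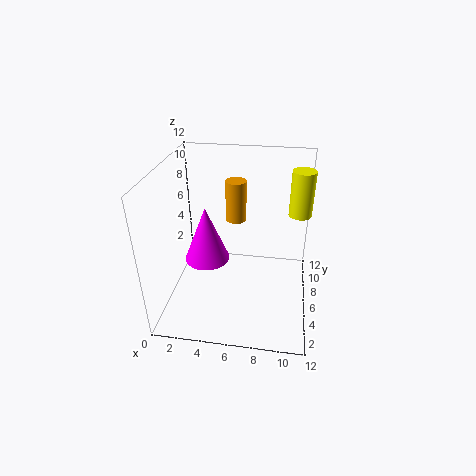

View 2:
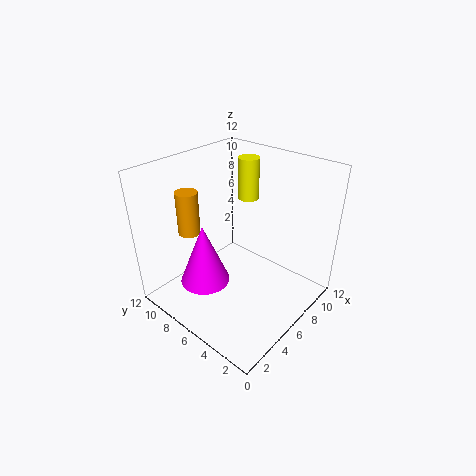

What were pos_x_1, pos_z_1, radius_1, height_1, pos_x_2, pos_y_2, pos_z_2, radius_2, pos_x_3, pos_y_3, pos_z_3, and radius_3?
pos_x_1 = 3, pos_z_1 = 3, radius_1 = 2, height_1 = 5, pos_x_2 = 11, pos_y_2 = 9, pos_z_2 = 7, radius_2 = 1, pos_x_3 = 5, pos_y_3 = 11, pos_z_3 = 5, radius_3 = 1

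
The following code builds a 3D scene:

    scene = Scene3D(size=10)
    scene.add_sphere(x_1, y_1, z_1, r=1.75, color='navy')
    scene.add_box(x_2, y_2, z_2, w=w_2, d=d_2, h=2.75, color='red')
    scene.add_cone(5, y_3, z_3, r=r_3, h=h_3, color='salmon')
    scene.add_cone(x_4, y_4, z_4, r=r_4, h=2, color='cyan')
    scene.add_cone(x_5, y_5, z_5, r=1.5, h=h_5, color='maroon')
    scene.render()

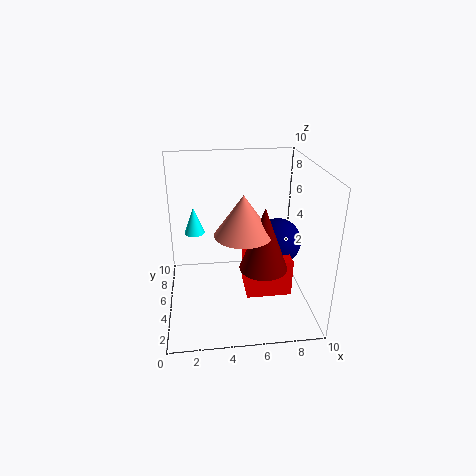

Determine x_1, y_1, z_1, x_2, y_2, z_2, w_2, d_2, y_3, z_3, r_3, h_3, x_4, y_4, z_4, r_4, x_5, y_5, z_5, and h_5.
x_1 = 8.25
y_1 = 6.5
z_1 = 3.75
x_2 = 5.5
y_2 = 3.75
z_2 = 0.75
w_2 = 3.25
d_2 = 2.5
y_3 = 2.5
z_3 = 6.5
r_3 = 1.75
h_3 = 2.5
x_4 = 2
y_4 = 7.25
z_4 = 4.5
r_4 = 0.75
x_5 = 6.25
y_5 = 2.25
z_5 = 4.25
h_5 = 4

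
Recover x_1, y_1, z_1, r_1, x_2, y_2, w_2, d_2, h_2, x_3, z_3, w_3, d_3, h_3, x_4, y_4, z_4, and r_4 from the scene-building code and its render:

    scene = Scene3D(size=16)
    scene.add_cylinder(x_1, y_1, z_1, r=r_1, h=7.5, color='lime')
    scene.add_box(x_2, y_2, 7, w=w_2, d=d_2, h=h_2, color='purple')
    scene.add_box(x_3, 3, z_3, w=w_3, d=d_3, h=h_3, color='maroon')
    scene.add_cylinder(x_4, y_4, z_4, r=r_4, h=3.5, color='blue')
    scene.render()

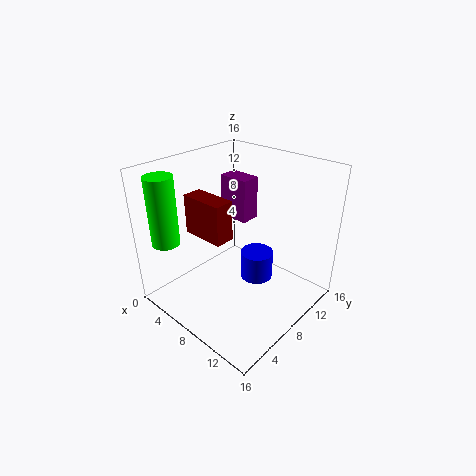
x_1 = 3; y_1 = 2; z_1 = 8; r_1 = 1.5; x_2 = 1; y_2 = 12.5; w_2 = 4; d_2 = 2.5; h_2 = 5.5; x_3 = 5.5; z_3 = 10; w_3 = 4.5; d_3 = 2; h_3 = 4; x_4 = 8; y_4 = 11.5; z_4 = 1; r_4 = 2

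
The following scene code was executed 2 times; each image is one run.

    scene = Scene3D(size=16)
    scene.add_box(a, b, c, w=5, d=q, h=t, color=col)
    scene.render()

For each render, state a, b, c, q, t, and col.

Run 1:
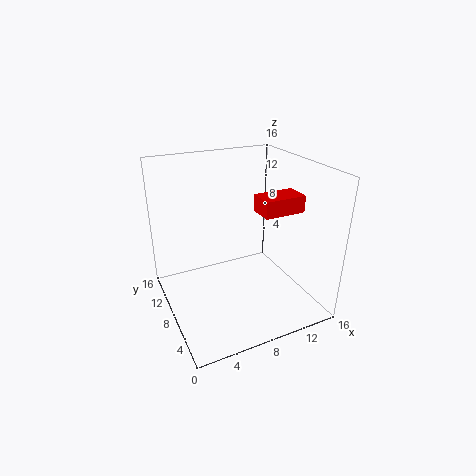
a = 11; b = 7; c = 10; q = 3; t = 2; col = 'red'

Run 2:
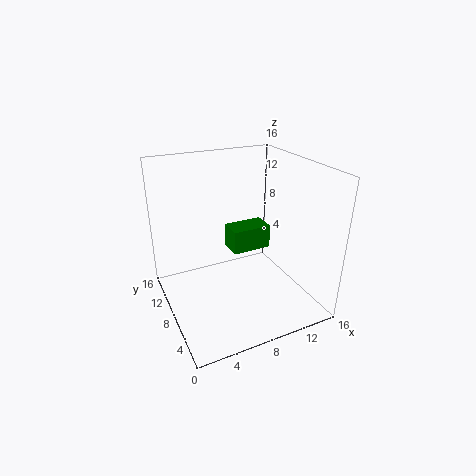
a = 9; b = 11; c = 4; q = 3; t = 3; col = 'green'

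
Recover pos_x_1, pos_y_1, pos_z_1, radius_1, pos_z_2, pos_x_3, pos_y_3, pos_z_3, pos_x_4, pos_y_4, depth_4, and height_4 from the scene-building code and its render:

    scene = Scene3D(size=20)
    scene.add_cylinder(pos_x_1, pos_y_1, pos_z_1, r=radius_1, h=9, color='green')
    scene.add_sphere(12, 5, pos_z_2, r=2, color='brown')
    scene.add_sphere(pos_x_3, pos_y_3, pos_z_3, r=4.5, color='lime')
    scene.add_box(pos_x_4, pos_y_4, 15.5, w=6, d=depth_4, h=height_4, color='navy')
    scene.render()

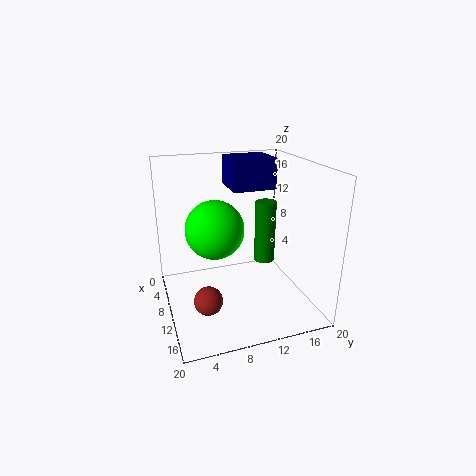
pos_x_1 = 9; pos_y_1 = 14.5; pos_z_1 = 5.5; radius_1 = 1.5; pos_z_2 = 2; pos_x_3 = 5; pos_y_3 = 8; pos_z_3 = 9.5; pos_x_4 = 1; pos_y_4 = 10.5; depth_4 = 6.5; height_4 = 4.5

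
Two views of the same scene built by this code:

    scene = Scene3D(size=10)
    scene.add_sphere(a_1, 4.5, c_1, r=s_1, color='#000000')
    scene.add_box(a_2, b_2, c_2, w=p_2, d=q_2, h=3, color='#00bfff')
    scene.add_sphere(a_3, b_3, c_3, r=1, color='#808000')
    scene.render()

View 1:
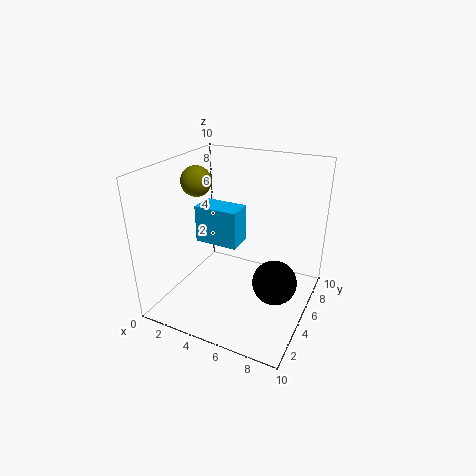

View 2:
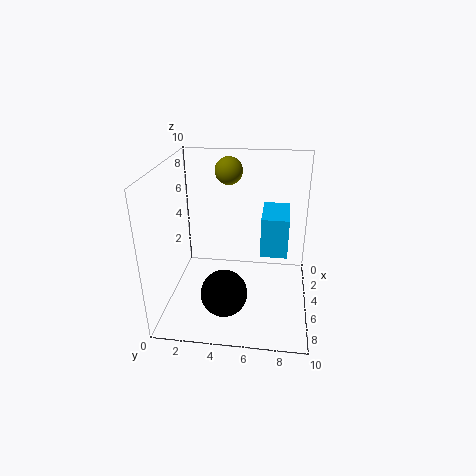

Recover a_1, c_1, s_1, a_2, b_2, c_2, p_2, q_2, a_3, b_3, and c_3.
a_1 = 8, c_1 = 2.5, s_1 = 1.5, a_2 = 0.5, b_2 = 6.5, c_2 = 3, p_2 = 3.5, q_2 = 2, a_3 = 2.5, b_3 = 4, c_3 = 9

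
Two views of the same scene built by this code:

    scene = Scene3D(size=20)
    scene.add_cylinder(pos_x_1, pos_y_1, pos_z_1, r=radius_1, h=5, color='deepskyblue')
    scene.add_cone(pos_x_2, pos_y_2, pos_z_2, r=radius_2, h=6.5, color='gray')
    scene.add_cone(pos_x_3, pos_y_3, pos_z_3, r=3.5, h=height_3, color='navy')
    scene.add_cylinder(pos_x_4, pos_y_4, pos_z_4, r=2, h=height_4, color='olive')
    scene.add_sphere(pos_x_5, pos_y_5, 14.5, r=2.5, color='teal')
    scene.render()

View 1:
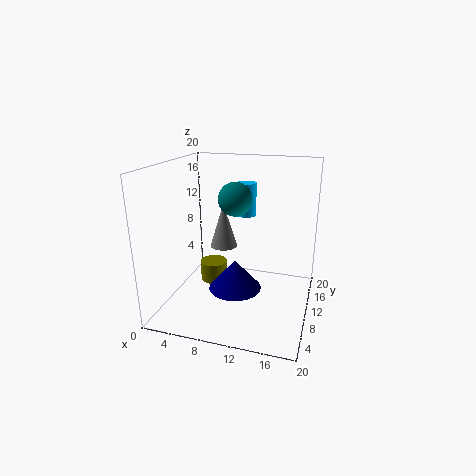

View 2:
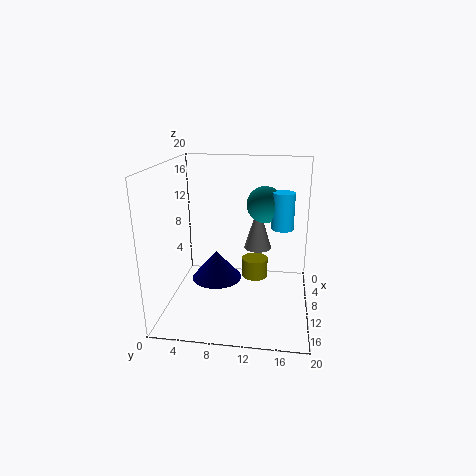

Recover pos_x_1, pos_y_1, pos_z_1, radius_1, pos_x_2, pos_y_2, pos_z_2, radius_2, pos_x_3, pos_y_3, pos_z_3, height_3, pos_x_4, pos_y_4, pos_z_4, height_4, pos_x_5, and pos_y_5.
pos_x_1 = 9.5, pos_y_1 = 16, pos_z_1 = 11.5, radius_1 = 1.5, pos_x_2 = 7, pos_y_2 = 12.5, pos_z_2 = 7.5, radius_2 = 2, pos_x_3 = 10.5, pos_y_3 = 7, pos_z_3 = 4, height_3 = 4, pos_x_4 = 5.5, pos_y_4 = 12, pos_z_4 = 2, height_4 = 3, pos_x_5 = 8.5, pos_y_5 = 13.5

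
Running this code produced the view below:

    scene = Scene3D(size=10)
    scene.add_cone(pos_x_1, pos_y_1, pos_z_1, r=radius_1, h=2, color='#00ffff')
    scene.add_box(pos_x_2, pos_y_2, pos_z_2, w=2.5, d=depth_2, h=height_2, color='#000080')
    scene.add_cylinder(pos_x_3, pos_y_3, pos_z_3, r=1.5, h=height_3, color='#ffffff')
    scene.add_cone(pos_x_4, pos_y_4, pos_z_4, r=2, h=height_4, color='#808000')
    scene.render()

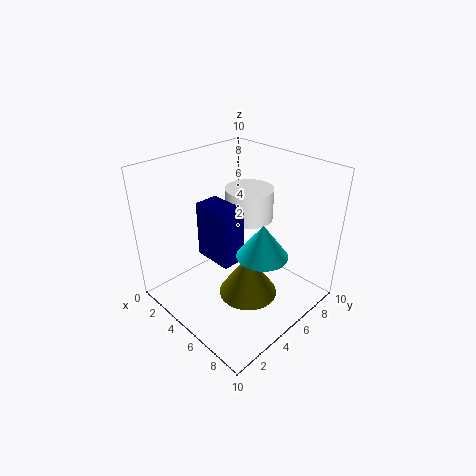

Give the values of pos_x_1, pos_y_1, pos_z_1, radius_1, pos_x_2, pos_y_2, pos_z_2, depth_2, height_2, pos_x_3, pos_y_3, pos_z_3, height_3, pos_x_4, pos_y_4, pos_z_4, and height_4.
pos_x_1 = 8.5
pos_y_1 = 3.5
pos_z_1 = 6
radius_1 = 1.5
pos_x_2 = 4.5
pos_y_2 = 2
pos_z_2 = 5
depth_2 = 1.5
height_2 = 3.5
pos_x_3 = 6
pos_y_3 = 5
pos_z_3 = 7
height_3 = 2
pos_x_4 = 6.5
pos_y_4 = 4.5
pos_z_4 = 1.5
height_4 = 3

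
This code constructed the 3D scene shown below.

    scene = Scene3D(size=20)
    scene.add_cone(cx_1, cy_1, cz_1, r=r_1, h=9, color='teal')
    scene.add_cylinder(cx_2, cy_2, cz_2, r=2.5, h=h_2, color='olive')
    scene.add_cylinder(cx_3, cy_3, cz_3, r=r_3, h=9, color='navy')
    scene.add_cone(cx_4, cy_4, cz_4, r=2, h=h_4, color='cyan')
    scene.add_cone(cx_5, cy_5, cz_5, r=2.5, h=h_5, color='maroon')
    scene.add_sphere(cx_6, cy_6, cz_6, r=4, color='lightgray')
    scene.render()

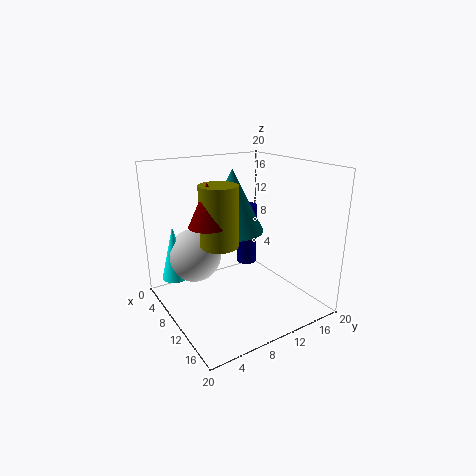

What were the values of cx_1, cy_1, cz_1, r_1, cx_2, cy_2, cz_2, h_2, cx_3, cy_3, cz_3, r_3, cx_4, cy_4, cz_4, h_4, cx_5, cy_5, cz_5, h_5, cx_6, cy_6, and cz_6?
cx_1 = 7, cy_1 = 11, cz_1 = 10, r_1 = 4.5, cx_2 = 11, cy_2 = 6.5, cz_2 = 10, h_2 = 8, cx_3 = 7, cy_3 = 13.5, cz_3 = 4.5, r_3 = 1.5, cx_4 = 3.5, cy_4 = 3, cz_4 = 3, h_4 = 8, cx_5 = 11, cy_5 = 5, cz_5 = 13, h_5 = 5.5, cx_6 = 4, cy_6 = 6, cz_6 = 6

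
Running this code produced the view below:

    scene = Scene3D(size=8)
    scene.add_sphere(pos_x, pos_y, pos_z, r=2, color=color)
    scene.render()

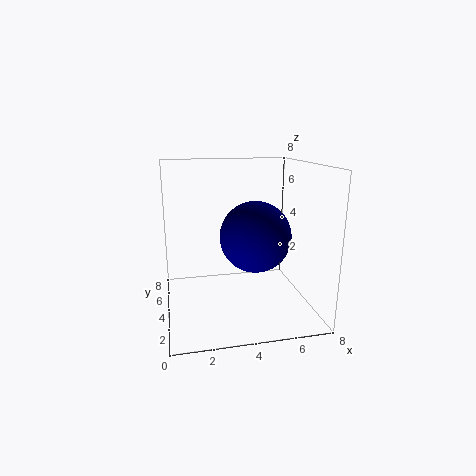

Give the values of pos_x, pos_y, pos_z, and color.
pos_x = 5
pos_y = 4
pos_z = 4
color = 'navy'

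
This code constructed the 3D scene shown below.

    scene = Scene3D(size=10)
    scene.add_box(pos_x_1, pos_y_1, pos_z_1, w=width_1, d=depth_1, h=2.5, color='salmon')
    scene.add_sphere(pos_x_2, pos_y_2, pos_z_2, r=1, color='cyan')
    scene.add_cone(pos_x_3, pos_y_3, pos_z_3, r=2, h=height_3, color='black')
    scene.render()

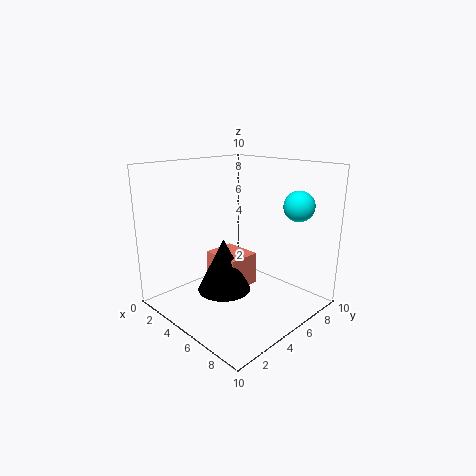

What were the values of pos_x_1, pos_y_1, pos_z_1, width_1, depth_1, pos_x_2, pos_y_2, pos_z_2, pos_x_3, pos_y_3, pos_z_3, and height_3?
pos_x_1 = 1.5; pos_y_1 = 5; pos_z_1 = 0.5; width_1 = 3; depth_1 = 2.5; pos_x_2 = 8.5; pos_y_2 = 7; pos_z_2 = 7.5; pos_x_3 = 3.5; pos_y_3 = 5; pos_z_3 = 0.5; height_3 = 4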